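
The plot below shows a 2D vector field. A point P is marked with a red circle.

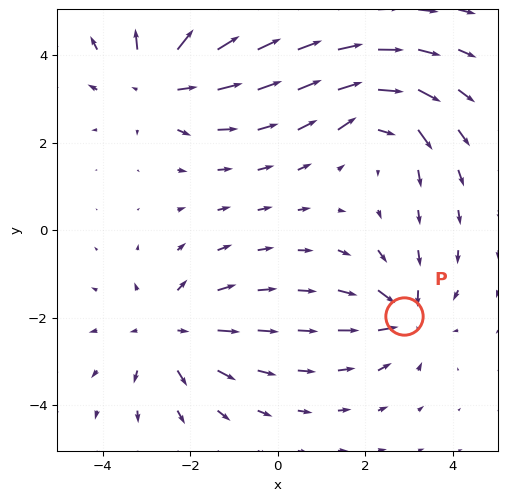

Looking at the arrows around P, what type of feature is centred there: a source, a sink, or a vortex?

At P (2.9, -2.0) the arrows converge inward. Divergence about -4, curl ≈0 — negative divergence with near-zero curl is a sink.

sink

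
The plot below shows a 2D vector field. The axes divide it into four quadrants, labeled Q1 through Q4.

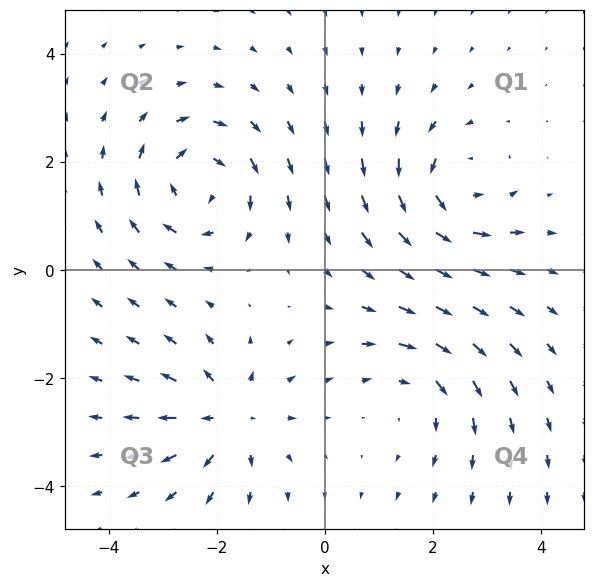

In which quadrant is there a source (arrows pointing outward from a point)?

The source sits at approximately (-1.8, -2.7), which lies in quadrant Q3. The divergence there is about +4, positive as expected for a source.

Q3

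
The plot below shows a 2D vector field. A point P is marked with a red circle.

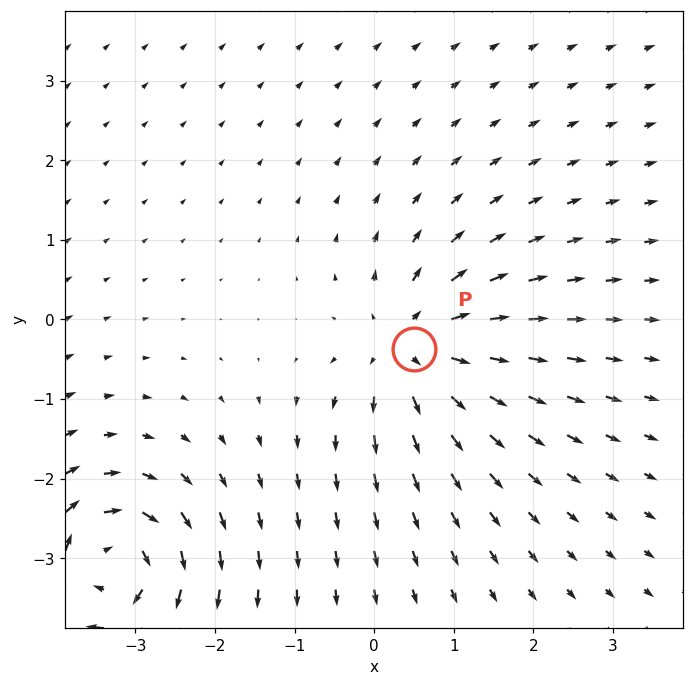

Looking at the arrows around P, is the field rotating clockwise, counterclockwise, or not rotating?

not rotating

Near P at (0.5, -0.4) the arrows show no circulation. The curl there is ≈0.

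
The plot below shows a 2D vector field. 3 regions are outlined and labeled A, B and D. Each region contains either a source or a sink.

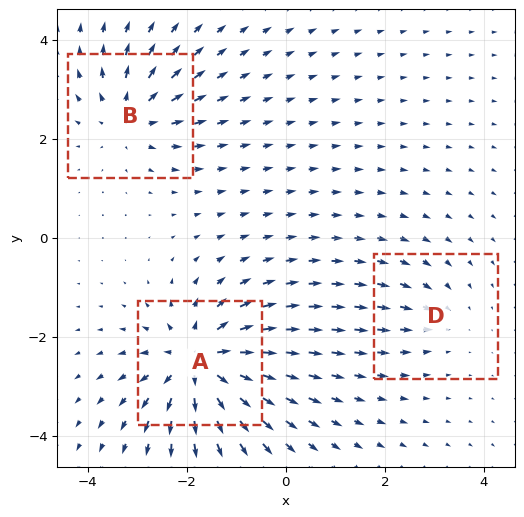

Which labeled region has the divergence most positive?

A

Divergence at each region's feature centre — A: about +6, B: about +4, D: about -2. Region A is most positive.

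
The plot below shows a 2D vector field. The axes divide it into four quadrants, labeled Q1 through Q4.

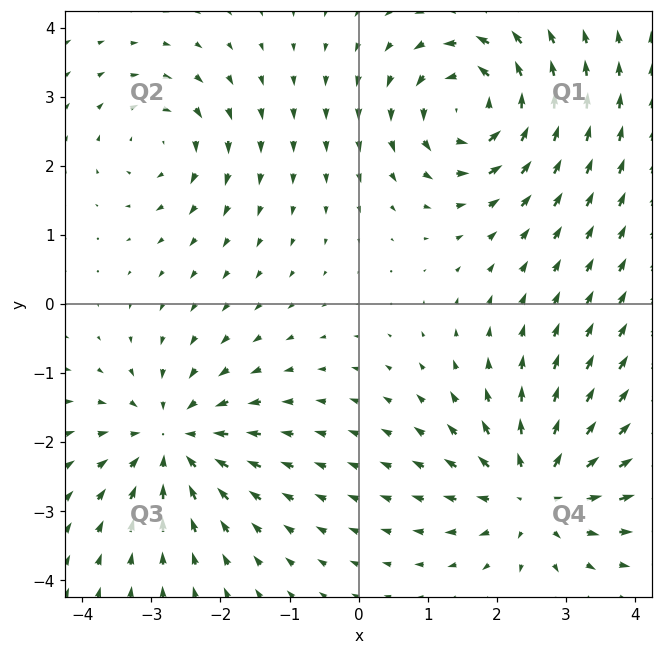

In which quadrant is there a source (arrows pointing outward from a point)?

The source sits at approximately (2.6, -2.7), which lies in quadrant Q4. The divergence there is about +5, positive as expected for a source.

Q4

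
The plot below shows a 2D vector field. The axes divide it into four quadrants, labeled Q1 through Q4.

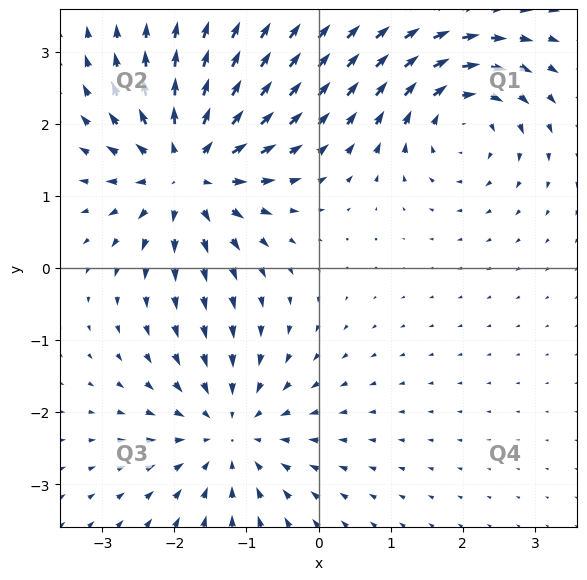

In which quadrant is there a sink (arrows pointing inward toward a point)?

The sink sits at approximately (-1.2, -2.3), which lies in quadrant Q3. The divergence there is about -3, negative as expected for a sink.

Q3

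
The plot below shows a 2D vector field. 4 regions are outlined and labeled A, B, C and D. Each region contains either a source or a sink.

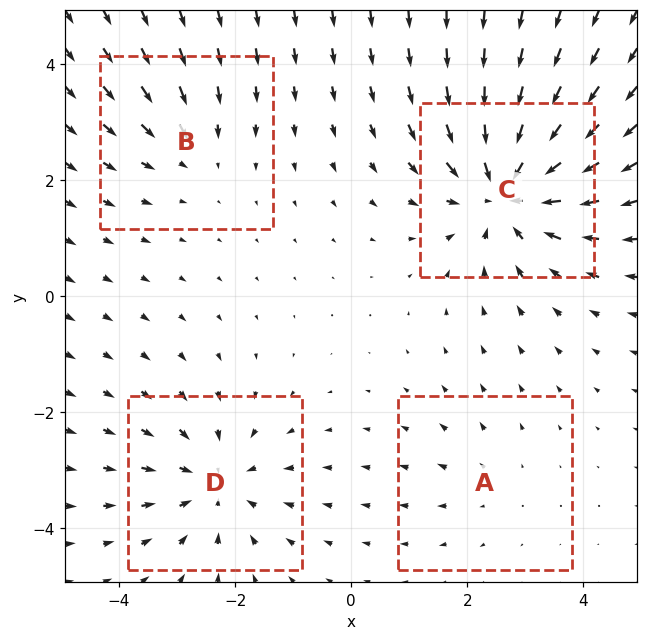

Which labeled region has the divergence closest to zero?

Divergence at each region's feature centre — A: about +2, B: about -3, C: about -7, D: about -5. Region A is closest to zero.

A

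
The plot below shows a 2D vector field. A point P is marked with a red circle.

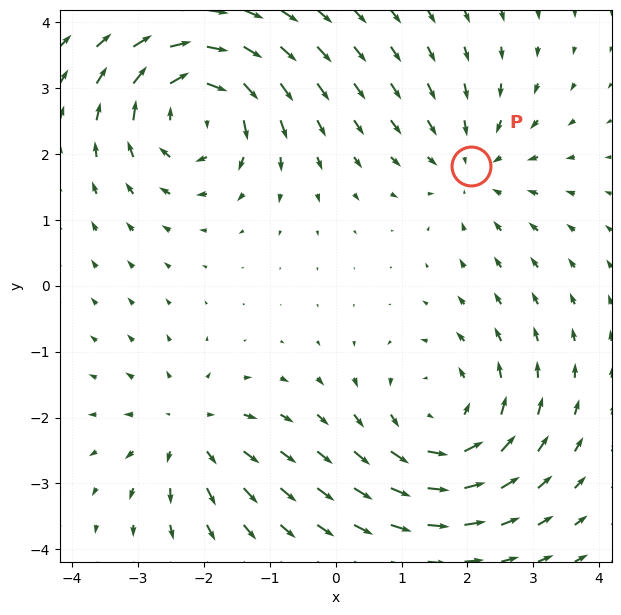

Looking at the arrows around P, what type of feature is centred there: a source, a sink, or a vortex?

At P (2.1, 1.8) the arrows converge inward. Divergence about -3, curl ≈0 — negative divergence with near-zero curl is a sink.

sink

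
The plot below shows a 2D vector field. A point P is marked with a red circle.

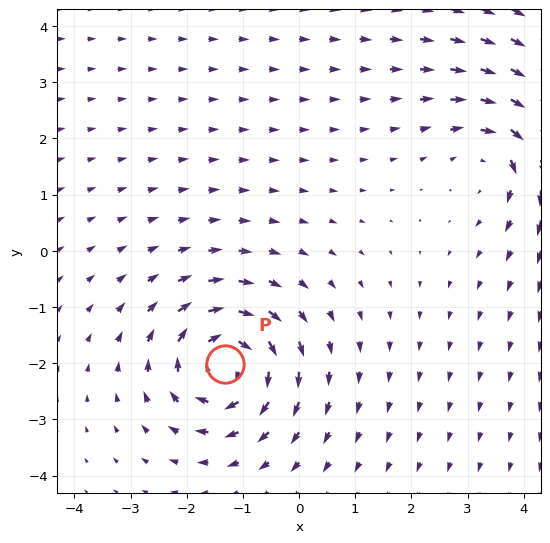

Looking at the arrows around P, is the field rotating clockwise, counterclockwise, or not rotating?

Near P at (-1.3, -2.0) the arrows circulate clockwise. The curl (z-component) there is about -5; negative curl means clockwise rotation.

clockwise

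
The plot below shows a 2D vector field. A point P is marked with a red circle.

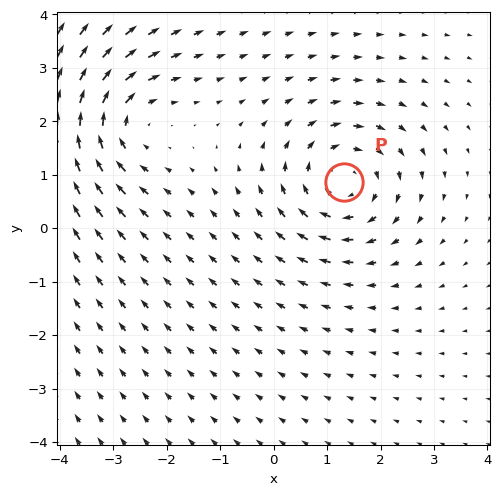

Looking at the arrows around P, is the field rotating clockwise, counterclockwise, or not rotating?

Near P at (1.3, 0.9) the arrows circulate clockwise. The curl (z-component) there is about -4; negative curl means clockwise rotation.

clockwise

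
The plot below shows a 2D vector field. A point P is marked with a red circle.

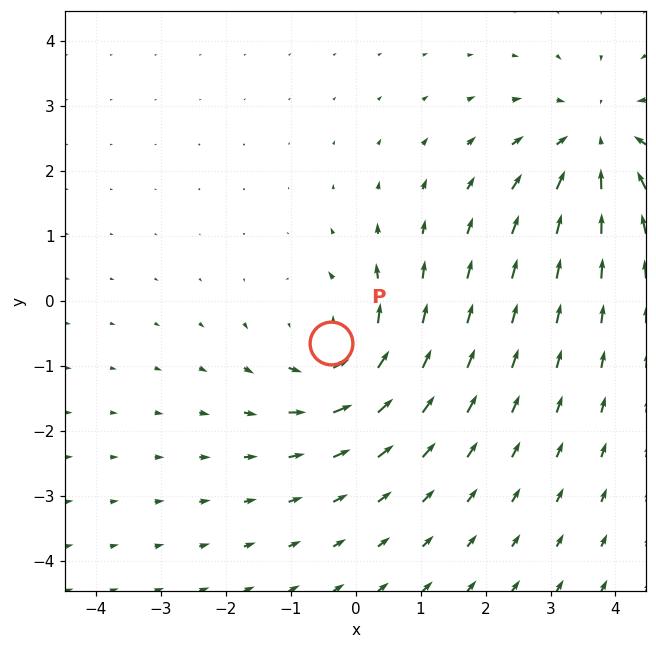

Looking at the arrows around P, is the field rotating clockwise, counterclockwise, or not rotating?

counterclockwise

Near P at (-0.4, -0.7) the arrows circulate counterclockwise. The curl (z-component) there is about +3; positive curl means counterclockwise rotation.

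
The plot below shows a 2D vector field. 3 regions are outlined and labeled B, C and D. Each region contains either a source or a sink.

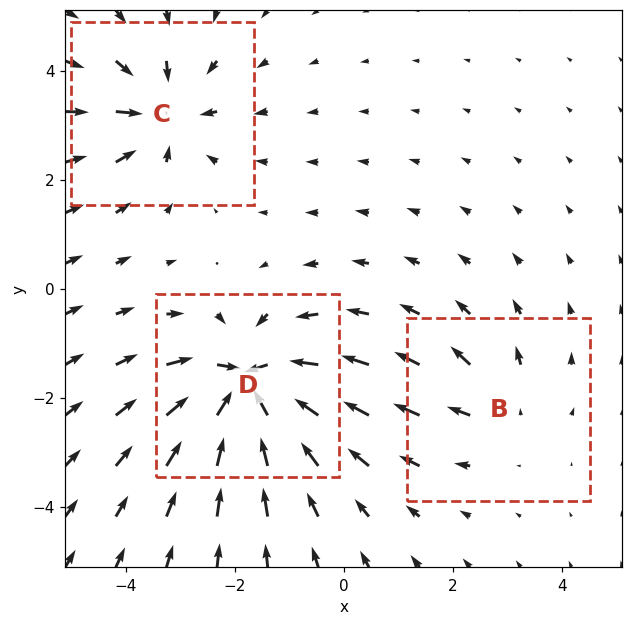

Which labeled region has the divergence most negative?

D

Divergence at each region's feature centre — B: about +3, C: about -4, D: about -7. Region D is most negative.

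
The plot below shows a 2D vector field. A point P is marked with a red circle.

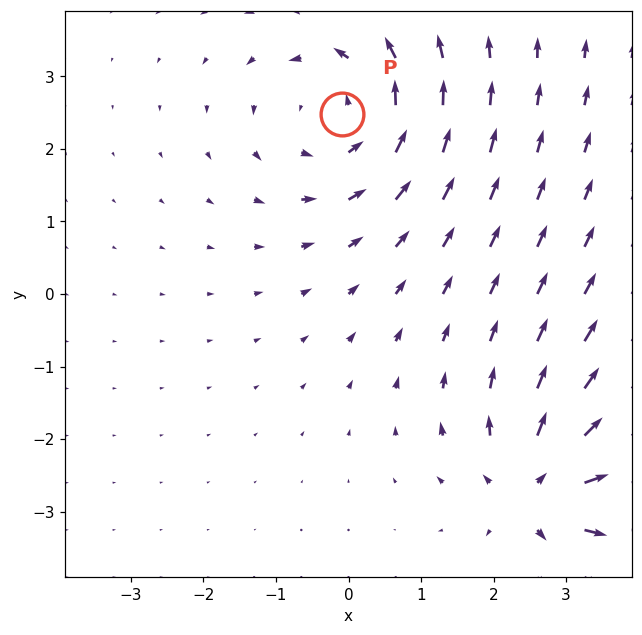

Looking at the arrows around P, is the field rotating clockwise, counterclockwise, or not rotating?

Near P at (-0.1, 2.5) the arrows circulate counterclockwise. The curl (z-component) there is about +3; positive curl means counterclockwise rotation.

counterclockwise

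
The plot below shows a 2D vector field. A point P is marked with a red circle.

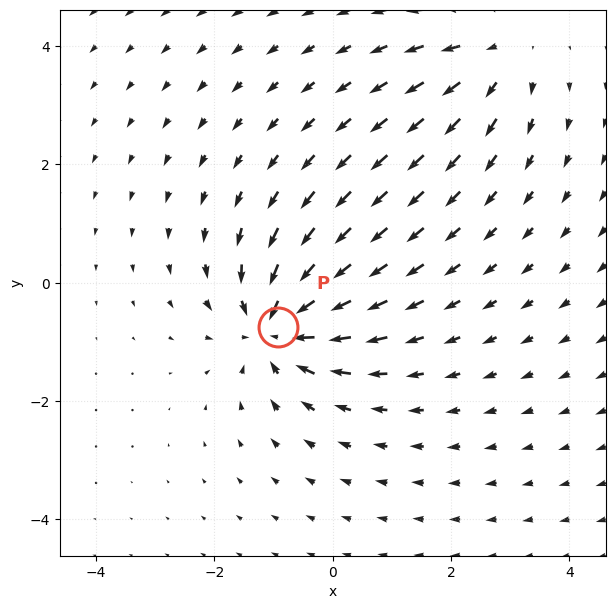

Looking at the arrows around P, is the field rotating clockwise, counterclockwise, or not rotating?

not rotating

Near P at (-0.9, -0.7) the arrows show no circulation. The curl there is ≈0.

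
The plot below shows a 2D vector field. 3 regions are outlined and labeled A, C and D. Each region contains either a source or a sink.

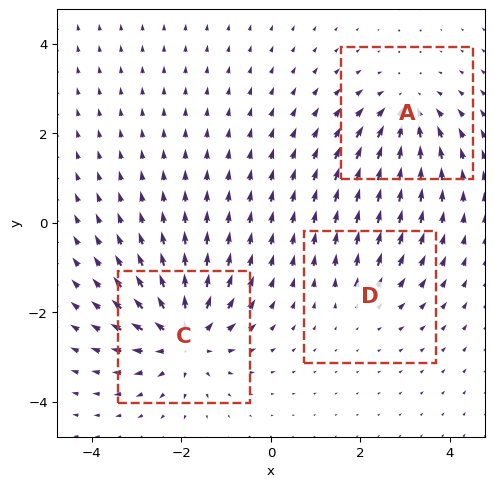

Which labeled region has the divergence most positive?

Divergence at each region's feature centre — A: about -4, C: about +5, D: about +2. Region C is most positive.

C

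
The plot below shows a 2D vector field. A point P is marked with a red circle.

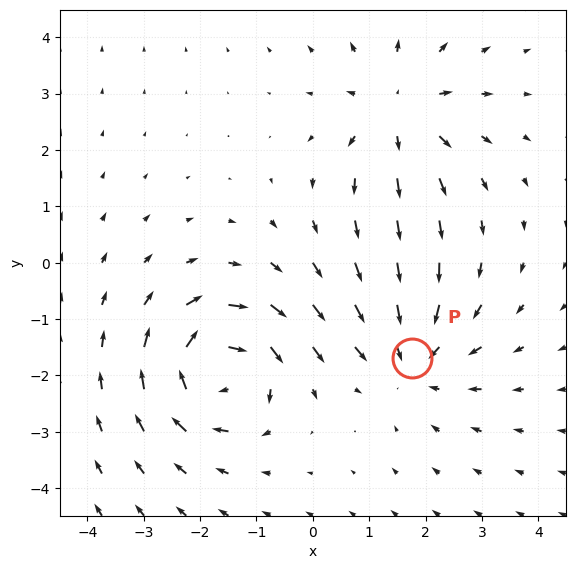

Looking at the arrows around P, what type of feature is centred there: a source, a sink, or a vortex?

sink

At P (1.8, -1.7) the arrows converge inward. Divergence about -2, curl ≈0 — negative divergence with near-zero curl is a sink.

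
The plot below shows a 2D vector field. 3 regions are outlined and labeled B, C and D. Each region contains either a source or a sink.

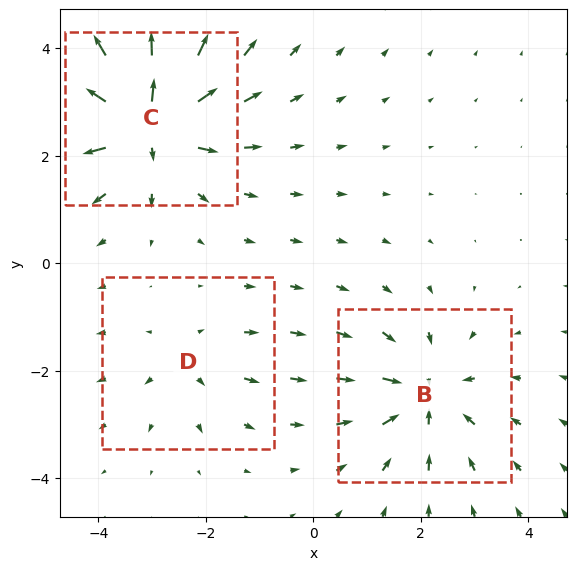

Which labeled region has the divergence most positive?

C

Divergence at each region's feature centre — B: about -4, C: about +5, D: about +2. Region C is most positive.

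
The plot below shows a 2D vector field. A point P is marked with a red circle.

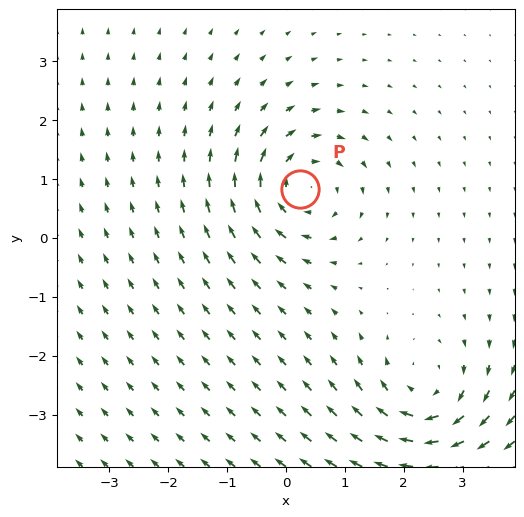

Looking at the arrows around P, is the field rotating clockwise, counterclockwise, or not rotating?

Near P at (0.2, 0.8) the arrows circulate clockwise. The curl (z-component) there is about -6; negative curl means clockwise rotation.

clockwise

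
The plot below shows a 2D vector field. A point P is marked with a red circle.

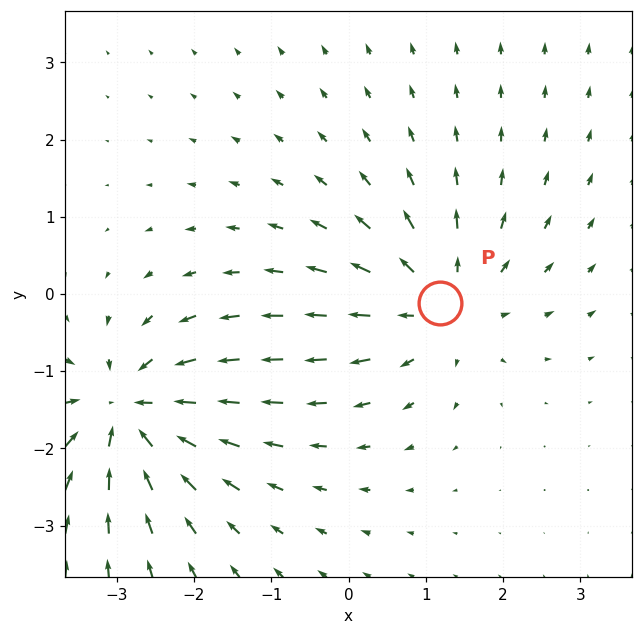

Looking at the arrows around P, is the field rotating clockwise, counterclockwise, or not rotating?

not rotating

Near P at (1.2, -0.1) the arrows show no circulation. The curl there is ≈0.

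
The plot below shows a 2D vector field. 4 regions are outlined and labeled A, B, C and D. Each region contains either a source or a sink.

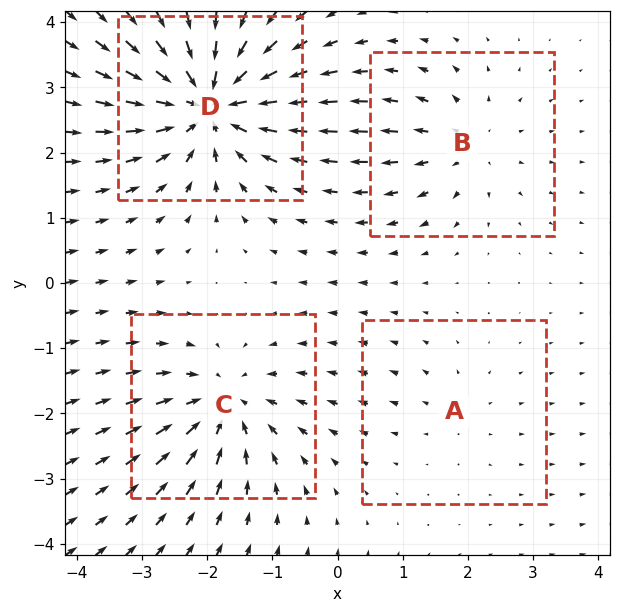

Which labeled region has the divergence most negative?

D

Divergence at each region's feature centre — A: about +2, B: about +4, C: about -5, D: about -8. Region D is most negative.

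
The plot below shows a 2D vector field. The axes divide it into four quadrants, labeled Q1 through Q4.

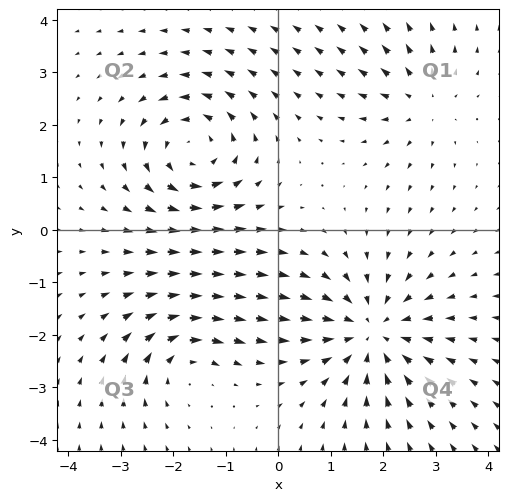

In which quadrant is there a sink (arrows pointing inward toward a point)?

The sink sits at approximately (1.8, -2.0), which lies in quadrant Q4. The divergence there is about -5, negative as expected for a sink.

Q4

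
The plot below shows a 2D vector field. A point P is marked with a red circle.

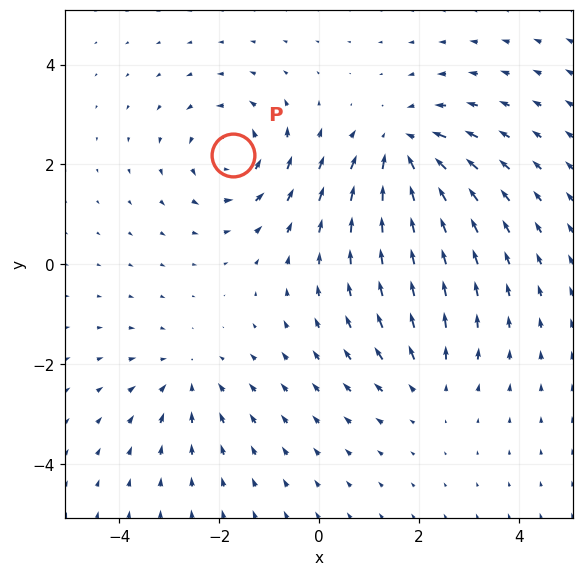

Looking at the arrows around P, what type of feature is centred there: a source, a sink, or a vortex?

At P (-1.7, 2.2) the arrows circulate counterclockwise. Divergence ≈0, curl about +5 — near-zero divergence with nonzero curl is a vortex.

vortex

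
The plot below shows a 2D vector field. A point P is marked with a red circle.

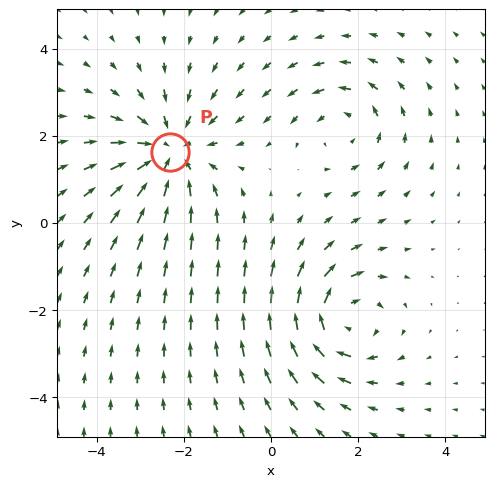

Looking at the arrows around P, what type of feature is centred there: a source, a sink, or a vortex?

At P (-2.3, 1.6) the arrows converge inward. Divergence about -4, curl ≈0 — negative divergence with near-zero curl is a sink.

sink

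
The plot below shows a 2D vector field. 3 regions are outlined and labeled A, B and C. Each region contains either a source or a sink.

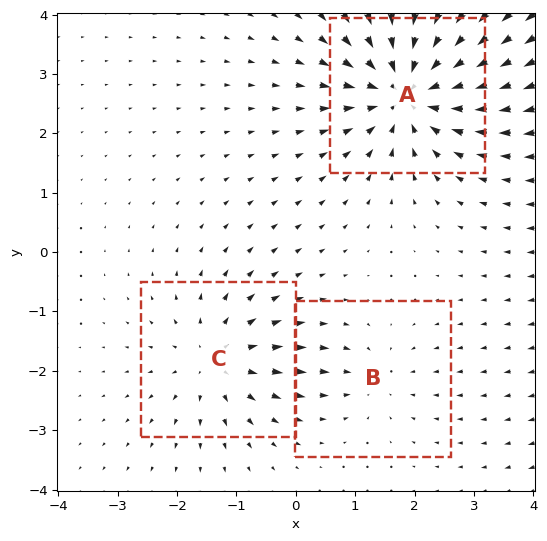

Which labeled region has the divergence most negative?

A

Divergence at each region's feature centre — A: about -5, B: about -2, C: about +3. Region A is most negative.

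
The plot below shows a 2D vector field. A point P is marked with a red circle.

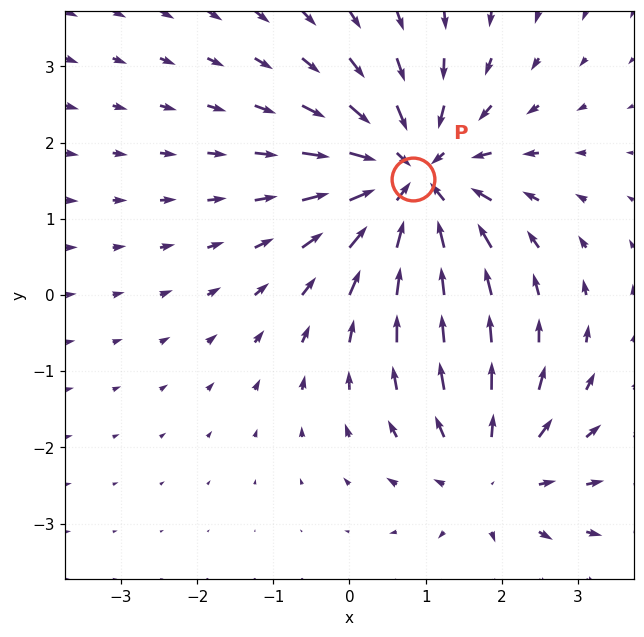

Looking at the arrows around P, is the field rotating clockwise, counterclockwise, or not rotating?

Near P at (0.8, 1.5) the arrows show no circulation. The curl there is ≈0.

not rotating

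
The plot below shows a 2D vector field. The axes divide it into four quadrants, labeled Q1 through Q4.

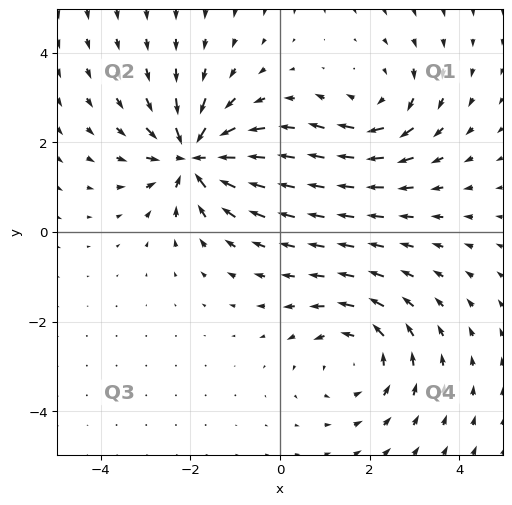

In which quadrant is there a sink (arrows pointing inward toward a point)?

Q2

The sink sits at approximately (-1.9, 1.7), which lies in quadrant Q2. The divergence there is about -6, negative as expected for a sink.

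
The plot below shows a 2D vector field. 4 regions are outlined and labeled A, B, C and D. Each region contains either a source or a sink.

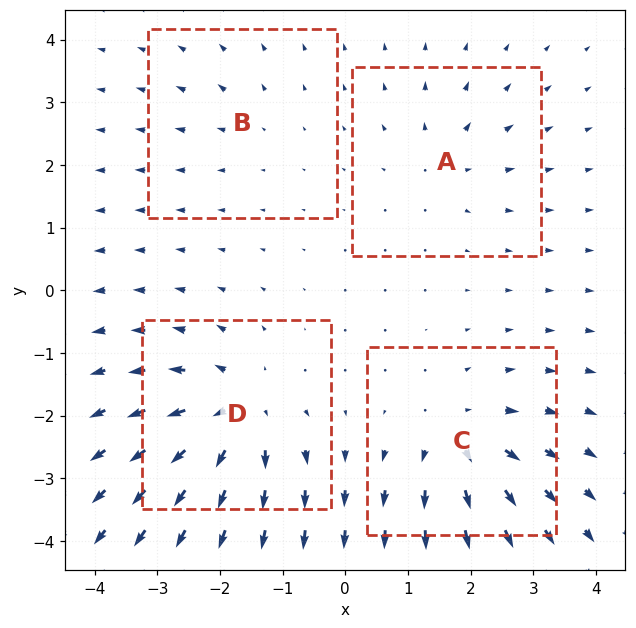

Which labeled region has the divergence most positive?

D

Divergence at each region's feature centre — A: about +4, B: about +2, C: about +6, D: about +7. Region D is most positive.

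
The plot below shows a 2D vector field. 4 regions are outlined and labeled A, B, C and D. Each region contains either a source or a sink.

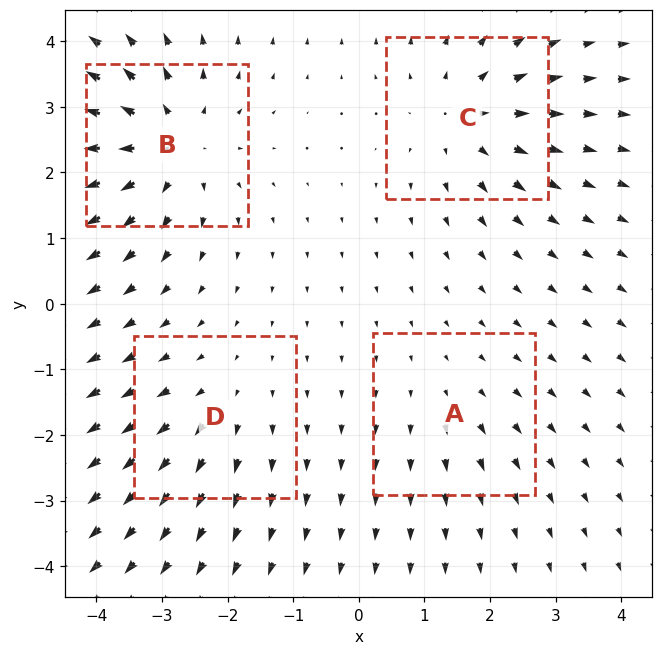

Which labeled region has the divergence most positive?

Divergence at each region's feature centre — A: about +2, B: about +6, C: about +5, D: about +3. Region B is most positive.

B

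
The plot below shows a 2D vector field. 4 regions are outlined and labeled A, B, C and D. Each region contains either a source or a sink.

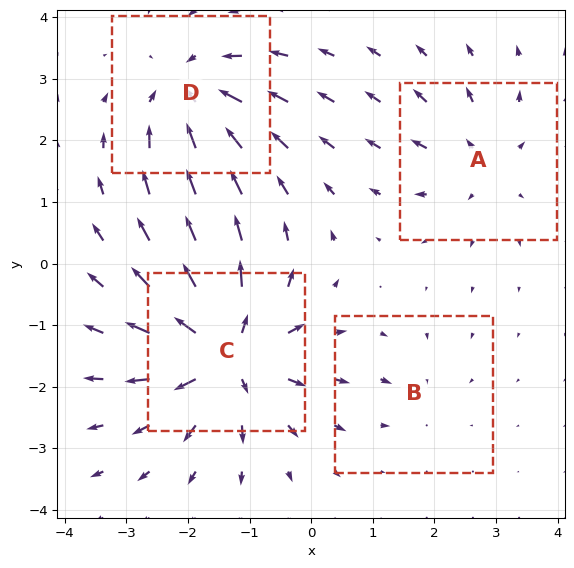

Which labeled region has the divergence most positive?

C

Divergence at each region's feature centre — A: about +4, B: about -2, C: about +8, D: about -5. Region C is most positive.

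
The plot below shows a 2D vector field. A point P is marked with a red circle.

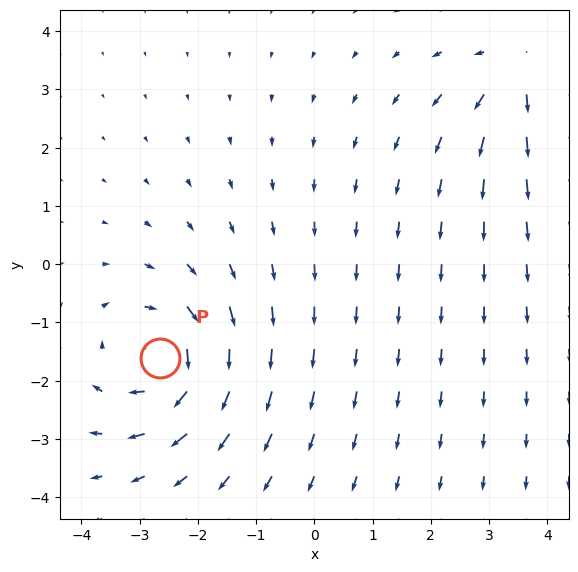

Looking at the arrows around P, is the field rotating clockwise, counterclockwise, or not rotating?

clockwise

Near P at (-2.7, -1.6) the arrows circulate clockwise. The curl (z-component) there is about -3; negative curl means clockwise rotation.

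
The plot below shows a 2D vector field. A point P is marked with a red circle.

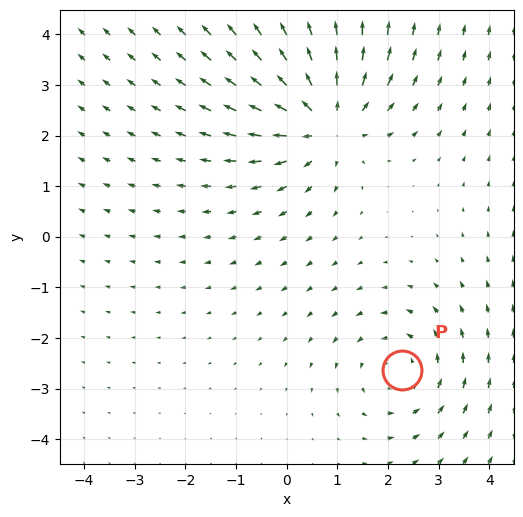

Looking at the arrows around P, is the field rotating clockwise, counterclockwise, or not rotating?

Near P at (2.3, -2.6) the arrows circulate counterclockwise. The curl (z-component) there is about +3; positive curl means counterclockwise rotation.

counterclockwise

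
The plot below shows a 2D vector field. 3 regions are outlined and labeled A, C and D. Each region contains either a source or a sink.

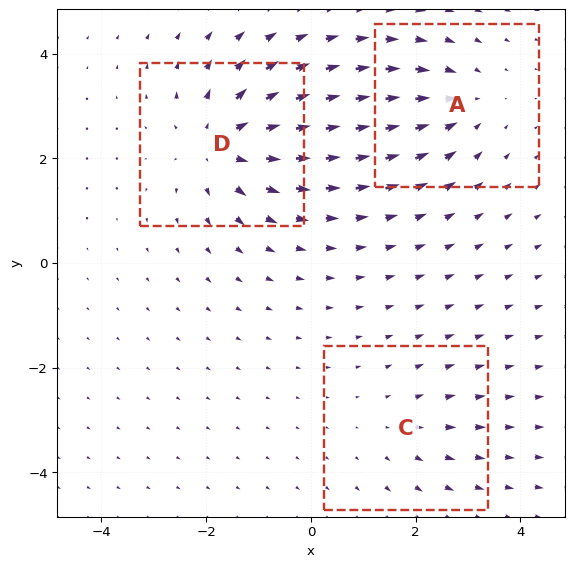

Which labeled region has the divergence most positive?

D

Divergence at each region's feature centre — A: about -3, C: about +2, D: about +5. Region D is most positive.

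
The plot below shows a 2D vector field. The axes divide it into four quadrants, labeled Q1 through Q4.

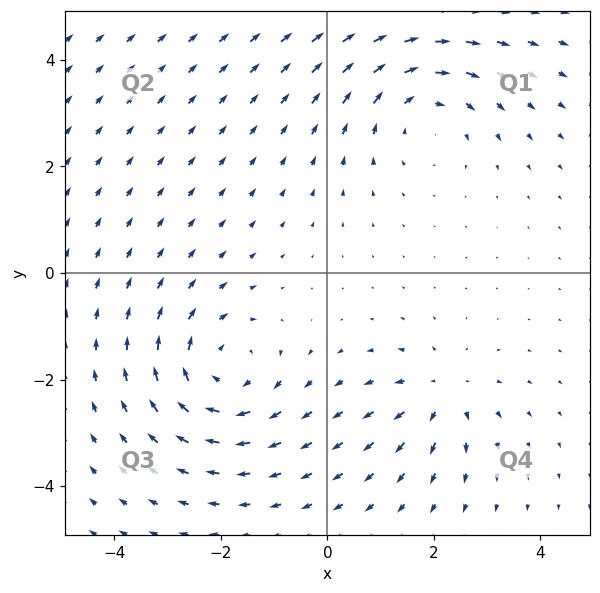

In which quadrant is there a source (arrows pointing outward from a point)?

The source sits at approximately (2.2, -2.3), which lies in quadrant Q4. The divergence there is about +3, positive as expected for a source.

Q4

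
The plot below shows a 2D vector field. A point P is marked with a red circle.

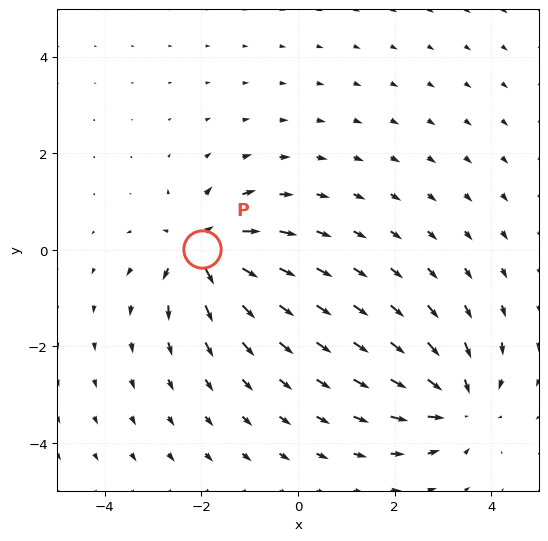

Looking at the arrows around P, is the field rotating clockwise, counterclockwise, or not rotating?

Near P at (-2.0, 0.0) the arrows show no circulation. The curl there is ≈0.

not rotating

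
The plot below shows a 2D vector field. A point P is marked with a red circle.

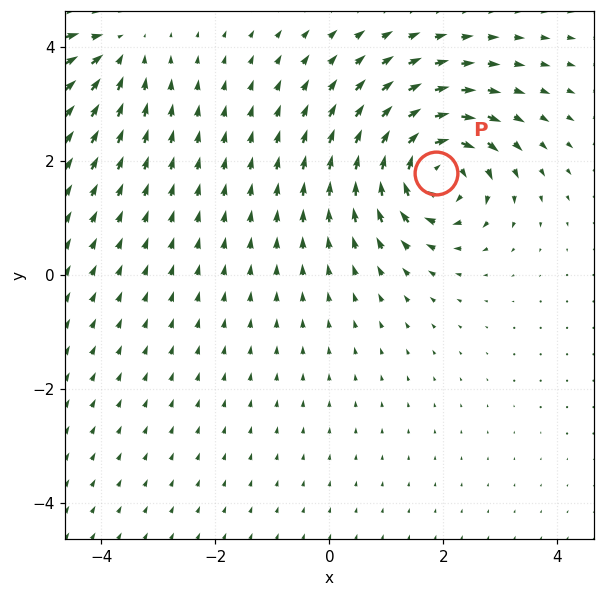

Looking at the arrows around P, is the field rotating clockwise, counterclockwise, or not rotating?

Near P at (1.9, 1.8) the arrows circulate clockwise. The curl (z-component) there is about -7; negative curl means clockwise rotation.

clockwise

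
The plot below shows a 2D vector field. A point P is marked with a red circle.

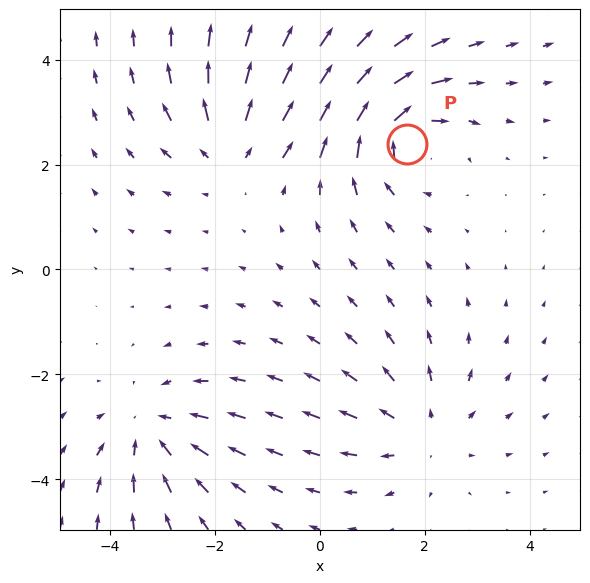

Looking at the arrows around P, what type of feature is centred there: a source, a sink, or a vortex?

At P (1.7, 2.4) the arrows circulate clockwise. Divergence ≈0, curl about -4 — near-zero divergence with nonzero curl is a vortex.

vortex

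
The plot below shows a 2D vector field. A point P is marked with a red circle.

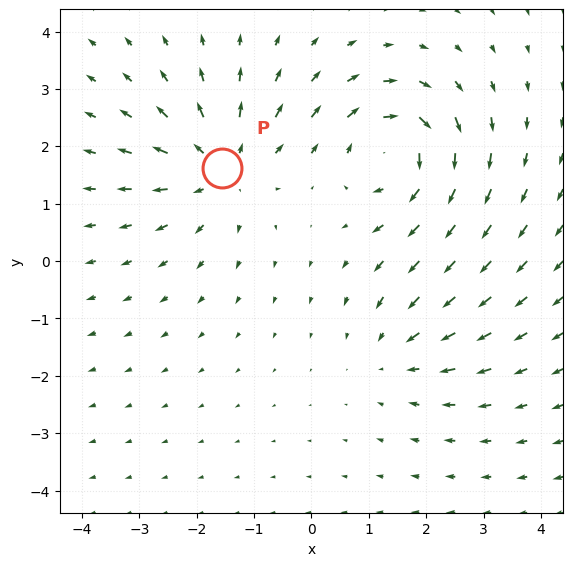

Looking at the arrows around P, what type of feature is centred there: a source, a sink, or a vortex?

source

At P (-1.6, 1.6) the arrows spread outward. Divergence about +4, curl ≈0 — positive divergence with near-zero curl is a source.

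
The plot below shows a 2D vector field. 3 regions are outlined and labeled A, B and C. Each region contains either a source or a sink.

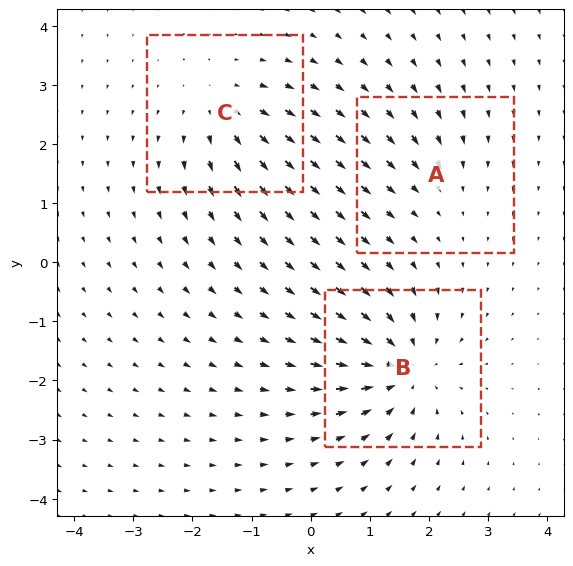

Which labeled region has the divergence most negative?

Divergence at each region's feature centre — A: about -2, B: about -5, C: about +3. Region B is most negative.

B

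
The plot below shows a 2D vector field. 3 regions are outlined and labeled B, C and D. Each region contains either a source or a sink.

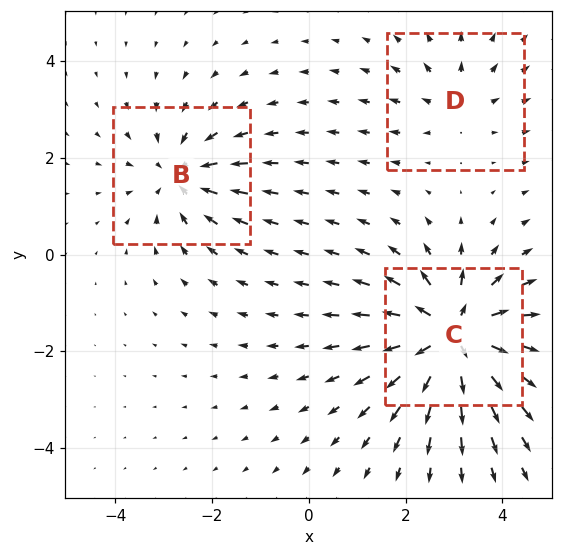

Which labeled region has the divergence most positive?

C

Divergence at each region's feature centre — B: about -3, C: about +6, D: about +2. Region C is most positive.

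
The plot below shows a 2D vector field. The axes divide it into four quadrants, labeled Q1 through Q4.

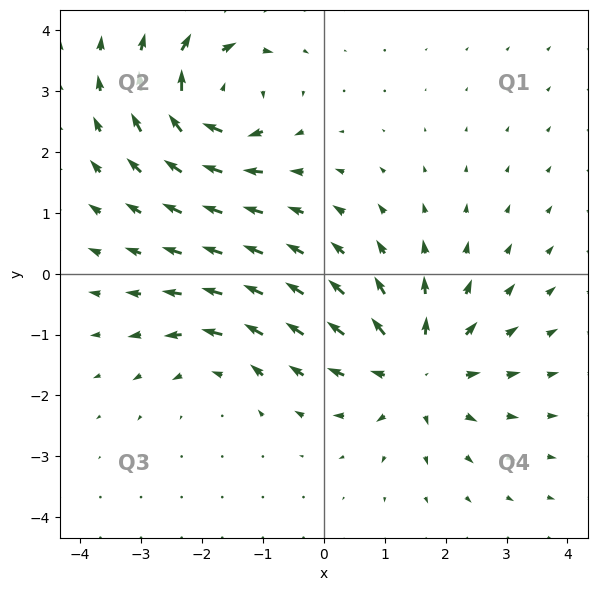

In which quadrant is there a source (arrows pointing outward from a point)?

The source sits at approximately (1.5, -1.6), which lies in quadrant Q4. The divergence there is about +4, positive as expected for a source.

Q4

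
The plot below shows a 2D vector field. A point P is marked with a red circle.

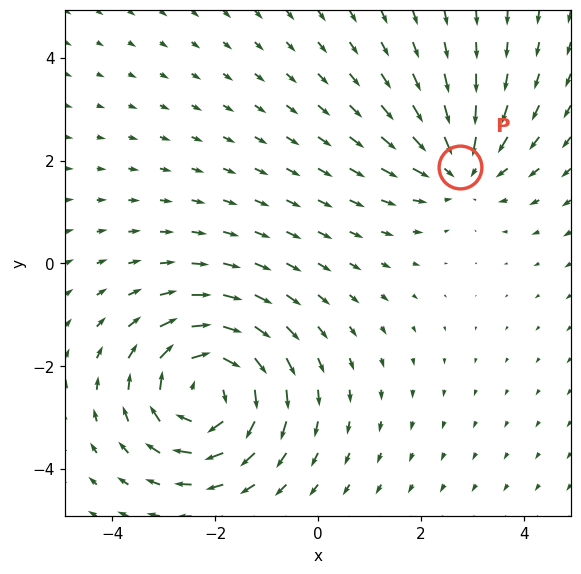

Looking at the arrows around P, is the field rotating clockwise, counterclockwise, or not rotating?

Near P at (2.8, 1.9) the arrows show no circulation. The curl there is ≈0.

not rotating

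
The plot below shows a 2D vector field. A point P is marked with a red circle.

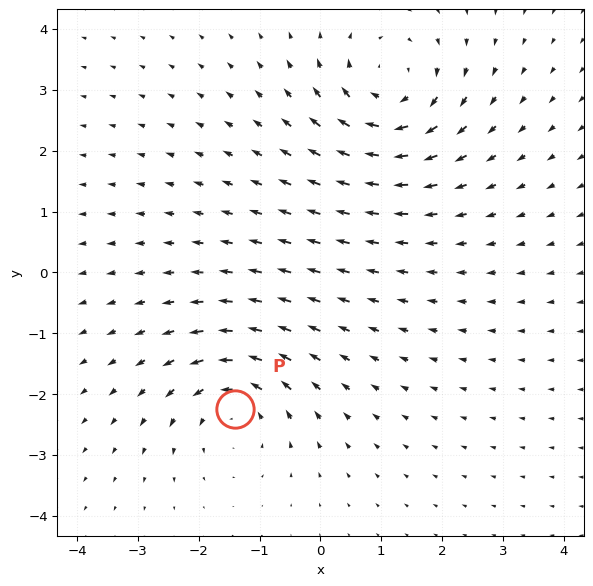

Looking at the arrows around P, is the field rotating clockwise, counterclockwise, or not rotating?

counterclockwise

Near P at (-1.4, -2.2) the arrows circulate counterclockwise. The curl (z-component) there is about +4; positive curl means counterclockwise rotation.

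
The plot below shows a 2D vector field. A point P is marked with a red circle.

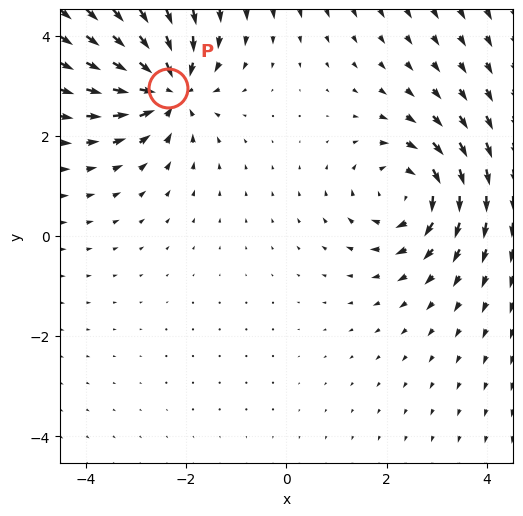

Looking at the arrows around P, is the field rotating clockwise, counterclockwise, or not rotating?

Near P at (-2.4, 3.0) the arrows show no circulation. The curl there is ≈0.

not rotating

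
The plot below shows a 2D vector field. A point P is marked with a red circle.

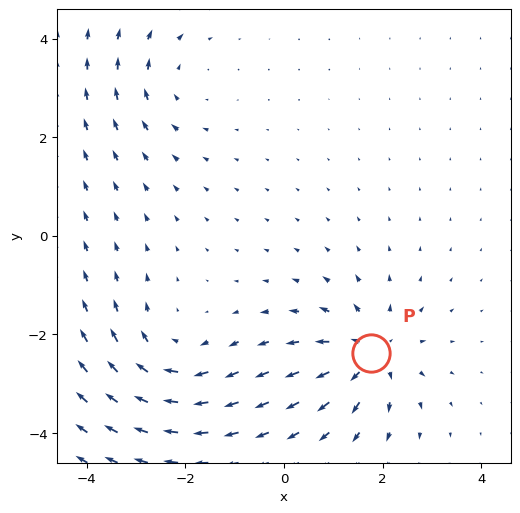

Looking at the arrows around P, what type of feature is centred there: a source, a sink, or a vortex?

At P (1.8, -2.4) the arrows spread outward. Divergence about +6, curl ≈0 — positive divergence with near-zero curl is a source.

source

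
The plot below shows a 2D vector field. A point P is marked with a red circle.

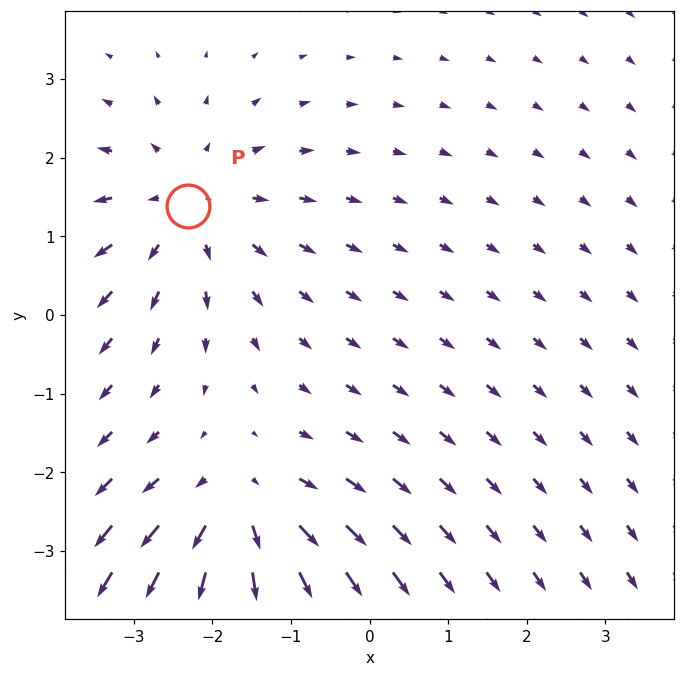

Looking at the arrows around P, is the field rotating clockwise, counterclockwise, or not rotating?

Near P at (-2.3, 1.4) the arrows show no circulation. The curl there is ≈0.

not rotating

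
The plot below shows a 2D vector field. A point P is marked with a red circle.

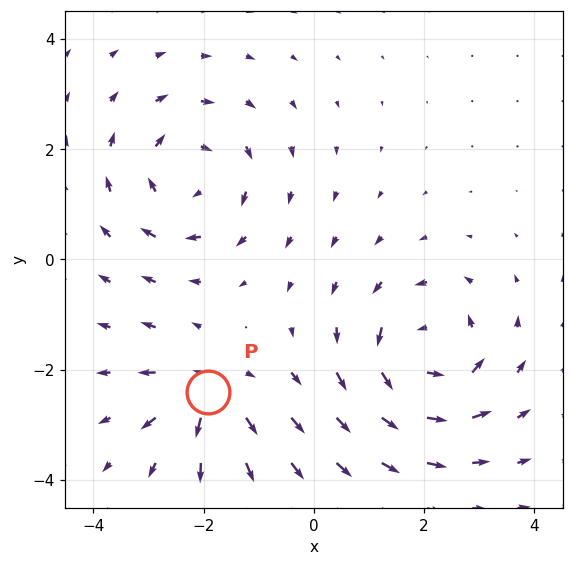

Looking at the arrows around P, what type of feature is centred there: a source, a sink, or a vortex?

At P (-1.9, -2.4) the arrows spread outward. Divergence about +5, curl ≈0 — positive divergence with near-zero curl is a source.

source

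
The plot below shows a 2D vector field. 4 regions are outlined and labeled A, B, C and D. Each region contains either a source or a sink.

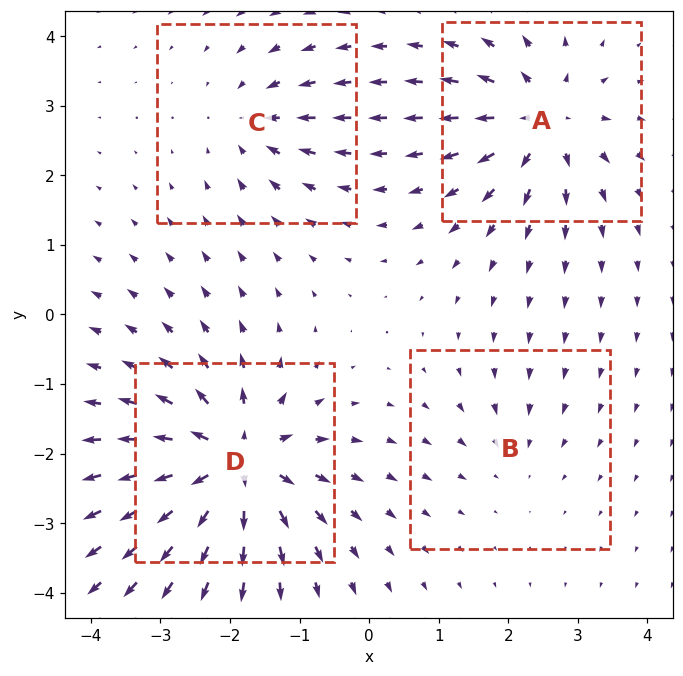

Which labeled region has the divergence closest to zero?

Divergence at each region's feature centre — A: about +7, B: about -3, C: about -4, D: about +9. Region B is closest to zero.

B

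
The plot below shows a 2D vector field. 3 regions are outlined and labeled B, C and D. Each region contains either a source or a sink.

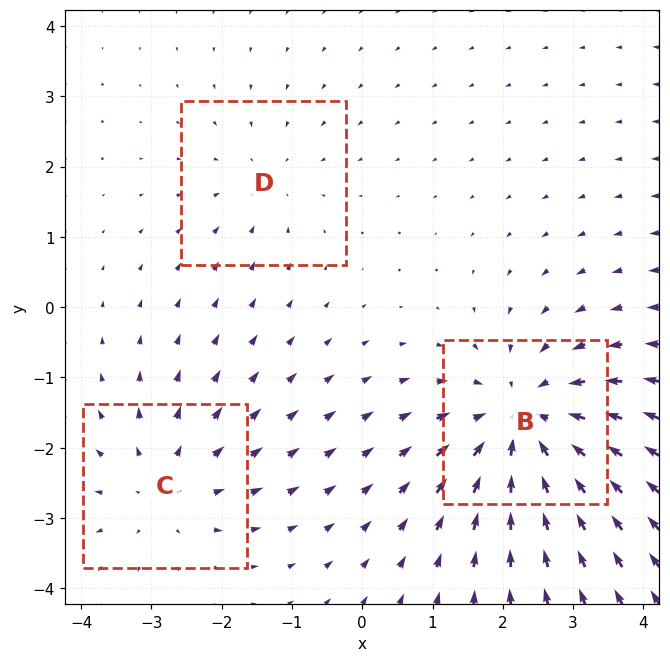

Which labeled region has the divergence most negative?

B

Divergence at each region's feature centre — B: about -4, C: about +3, D: about -2. Region B is most negative.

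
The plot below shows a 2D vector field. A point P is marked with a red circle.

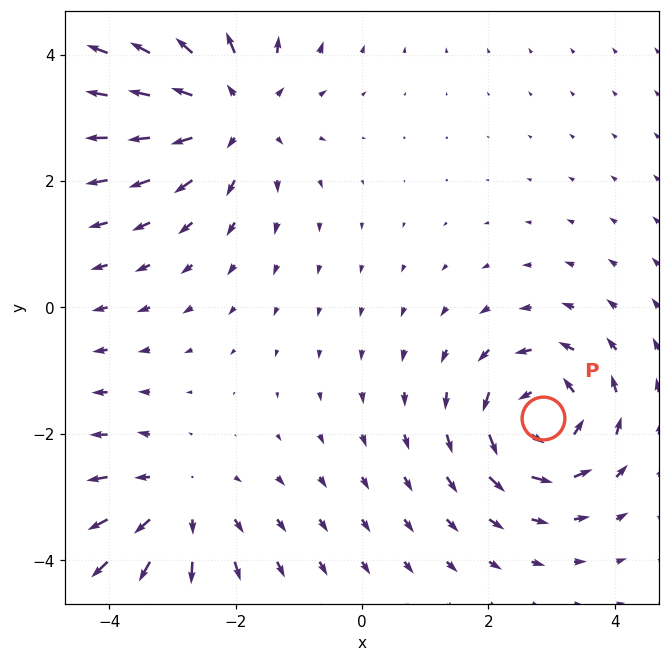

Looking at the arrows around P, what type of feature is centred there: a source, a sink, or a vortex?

At P (2.9, -1.7) the arrows circulate counterclockwise. Divergence ≈0, curl about +6 — near-zero divergence with nonzero curl is a vortex.

vortex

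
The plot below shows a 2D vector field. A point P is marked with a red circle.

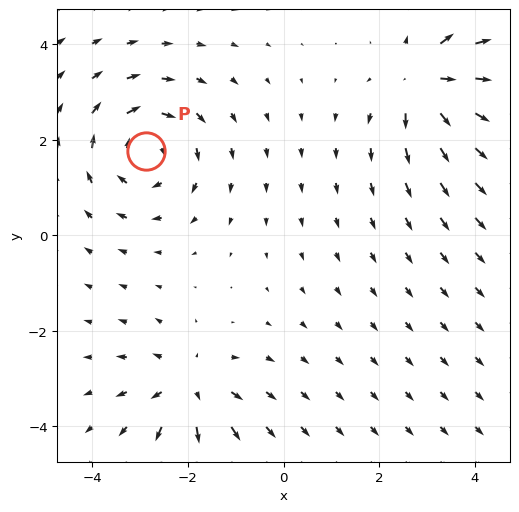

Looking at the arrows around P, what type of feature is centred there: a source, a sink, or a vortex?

At P (-2.9, 1.8) the arrows circulate clockwise. Divergence ≈0, curl about -5 — near-zero divergence with nonzero curl is a vortex.

vortex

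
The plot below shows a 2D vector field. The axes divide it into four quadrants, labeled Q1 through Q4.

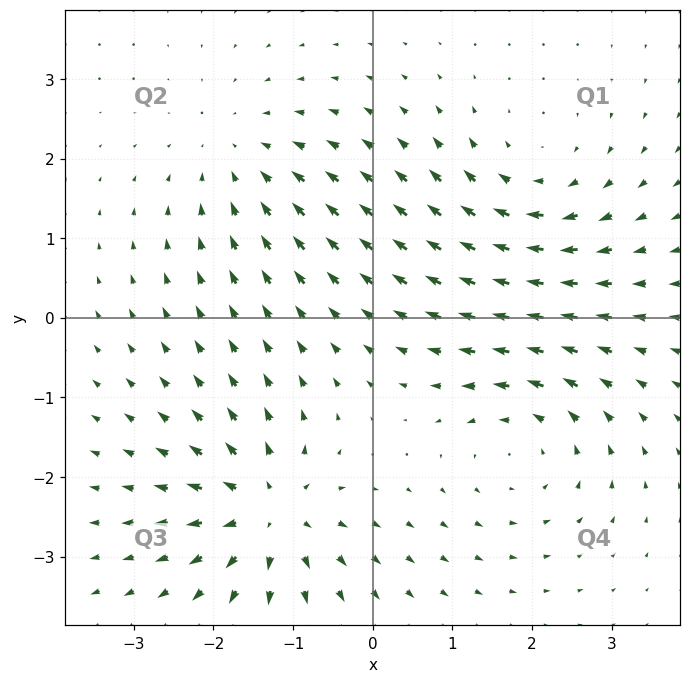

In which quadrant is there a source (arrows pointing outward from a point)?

Q3

The source sits at approximately (-1.3, -2.4), which lies in quadrant Q3. The divergence there is about +7, positive as expected for a source.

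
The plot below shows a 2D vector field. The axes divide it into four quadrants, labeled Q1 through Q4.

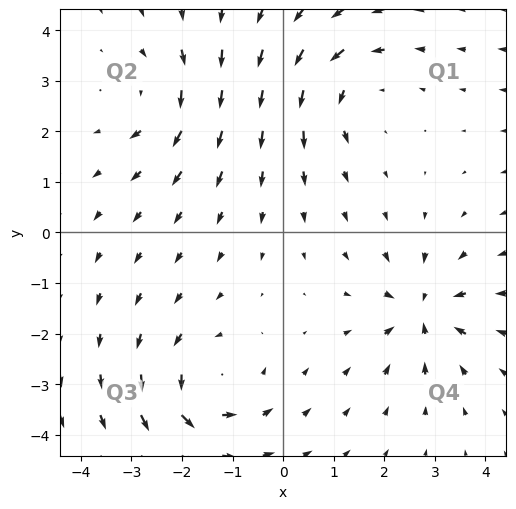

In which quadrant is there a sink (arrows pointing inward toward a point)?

The sink sits at approximately (2.8, -1.6), which lies in quadrant Q4. The divergence there is about -6, negative as expected for a sink.

Q4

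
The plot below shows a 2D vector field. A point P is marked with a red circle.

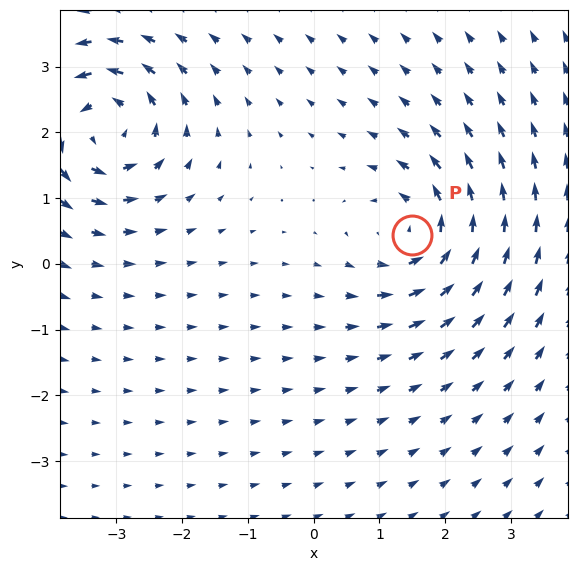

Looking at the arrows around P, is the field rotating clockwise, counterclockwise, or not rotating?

counterclockwise

Near P at (1.5, 0.4) the arrows circulate counterclockwise. The curl (z-component) there is about +6; positive curl means counterclockwise rotation.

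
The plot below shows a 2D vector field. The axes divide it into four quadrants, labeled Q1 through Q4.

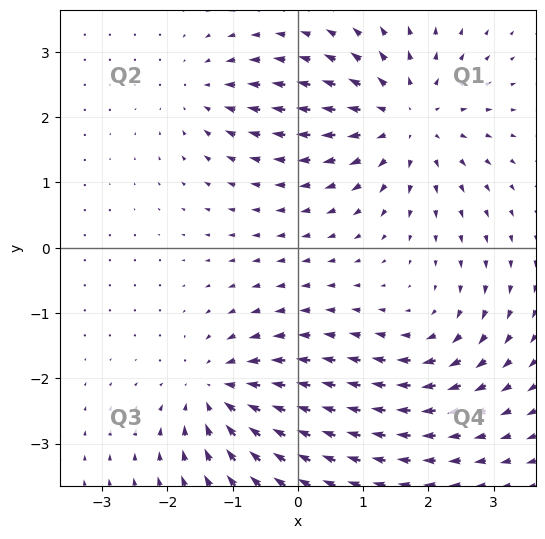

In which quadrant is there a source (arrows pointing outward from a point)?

The source sits at approximately (1.6, 2.0), which lies in quadrant Q1. The divergence there is about +5, positive as expected for a source.

Q1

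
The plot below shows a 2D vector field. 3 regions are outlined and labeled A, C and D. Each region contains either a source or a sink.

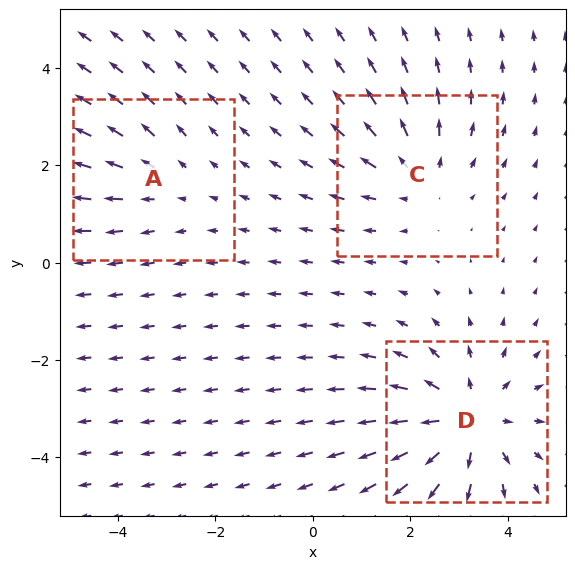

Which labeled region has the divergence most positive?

D

Divergence at each region's feature centre — A: about +2, C: about +3, D: about +4. Region D is most positive.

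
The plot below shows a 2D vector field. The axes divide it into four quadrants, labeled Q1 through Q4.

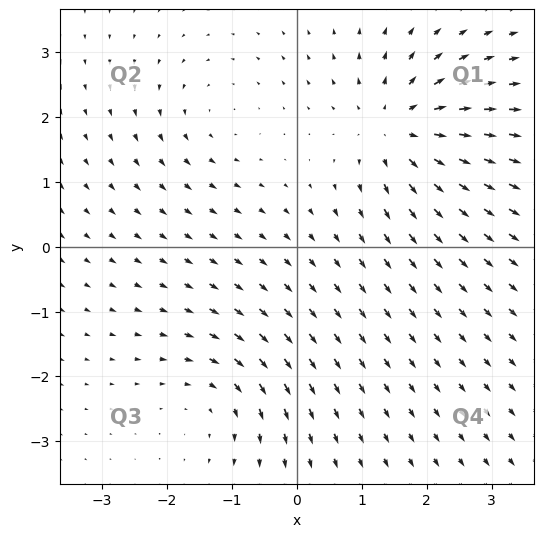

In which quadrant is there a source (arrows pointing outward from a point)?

Q1

The source sits at approximately (1.6, 1.8), which lies in quadrant Q1. The divergence there is about +5, positive as expected for a source.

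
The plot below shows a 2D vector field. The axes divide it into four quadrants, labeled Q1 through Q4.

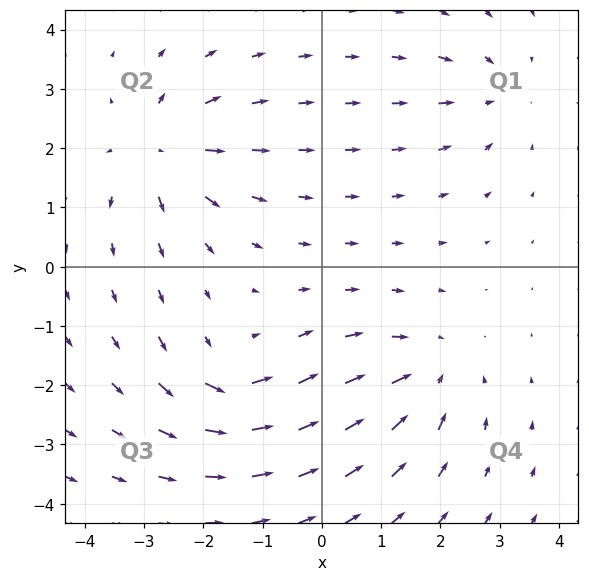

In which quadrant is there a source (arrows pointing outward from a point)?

Q2

The source sits at approximately (-2.7, 1.9), which lies in quadrant Q2. The divergence there is about +5, positive as expected for a source.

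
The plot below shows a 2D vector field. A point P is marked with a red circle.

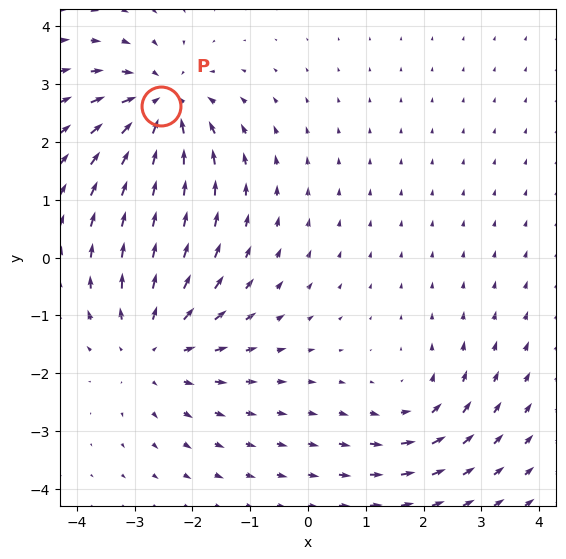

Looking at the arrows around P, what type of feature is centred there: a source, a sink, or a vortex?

sink

At P (-2.5, 2.6) the arrows converge inward. Divergence about -5, curl ≈0 — negative divergence with near-zero curl is a sink.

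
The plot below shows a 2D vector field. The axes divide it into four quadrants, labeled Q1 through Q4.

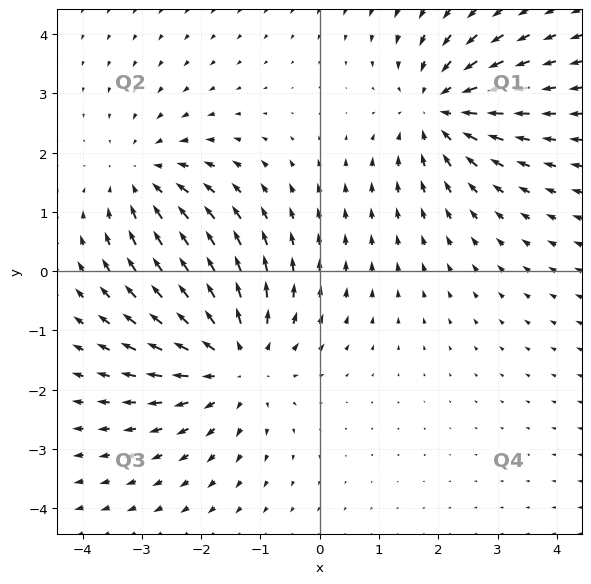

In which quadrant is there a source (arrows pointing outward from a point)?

The source sits at approximately (-1.4, -1.5), which lies in quadrant Q3. The divergence there is about +3, positive as expected for a source.

Q3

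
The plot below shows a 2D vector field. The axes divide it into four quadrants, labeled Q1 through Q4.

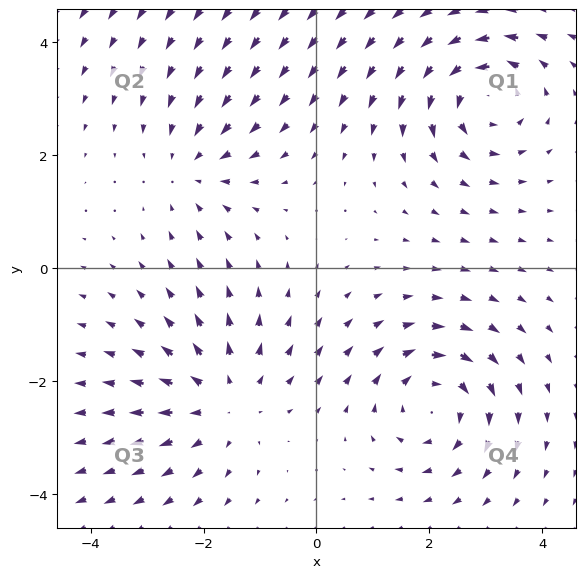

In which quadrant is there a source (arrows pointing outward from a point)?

Q3

The source sits at approximately (-1.6, -2.3), which lies in quadrant Q3. The divergence there is about +3, positive as expected for a source.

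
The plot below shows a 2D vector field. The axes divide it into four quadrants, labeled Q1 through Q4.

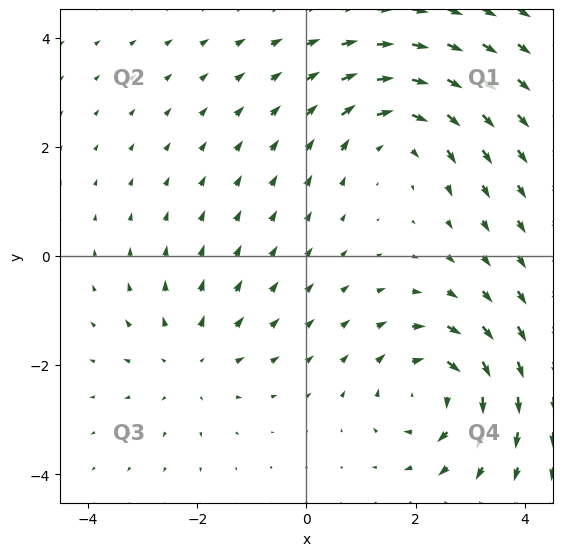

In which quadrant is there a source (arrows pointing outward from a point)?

The source sits at approximately (-2.1, -1.9), which lies in quadrant Q3. The divergence there is about +2, positive as expected for a source.

Q3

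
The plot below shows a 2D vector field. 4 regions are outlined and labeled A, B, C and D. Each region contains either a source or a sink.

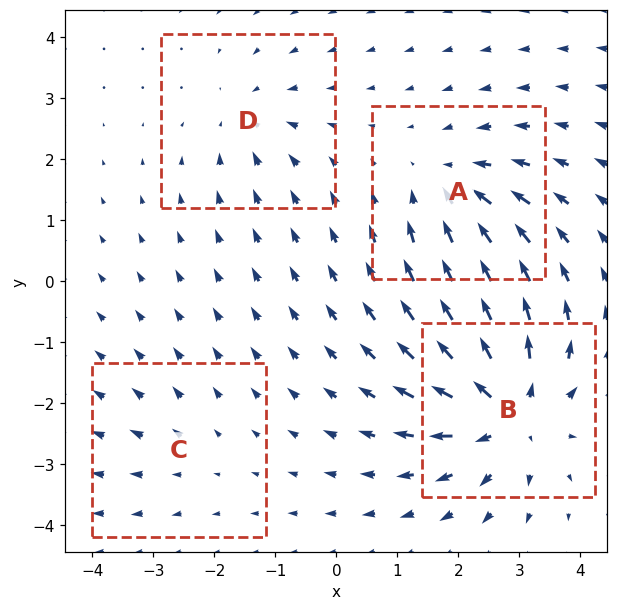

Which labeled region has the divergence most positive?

B

Divergence at each region's feature centre — A: about -5, B: about +8, C: about +2, D: about -4. Region B is most positive.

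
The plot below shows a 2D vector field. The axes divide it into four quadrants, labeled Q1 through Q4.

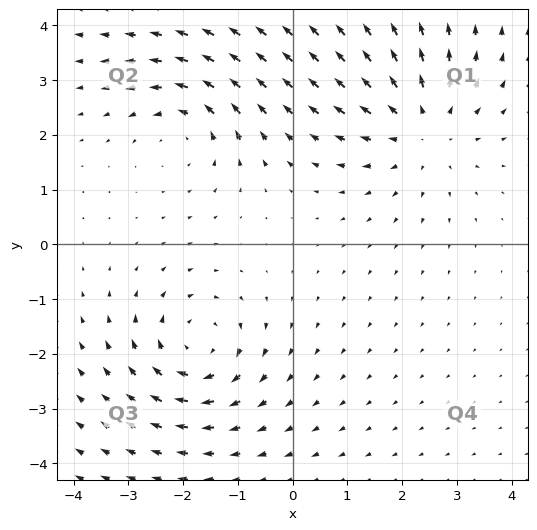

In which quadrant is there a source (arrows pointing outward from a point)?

Q1

The source sits at approximately (2.4, 2.1), which lies in quadrant Q1. The divergence there is about +4, positive as expected for a source.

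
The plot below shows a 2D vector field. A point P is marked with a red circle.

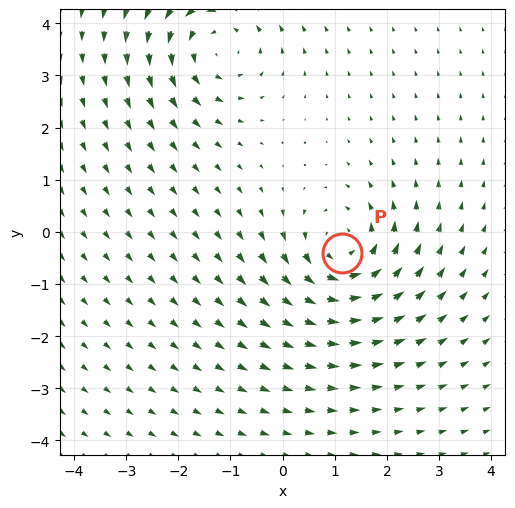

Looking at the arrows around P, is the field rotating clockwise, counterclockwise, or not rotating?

counterclockwise

Near P at (1.1, -0.4) the arrows circulate counterclockwise. The curl (z-component) there is about +4; positive curl means counterclockwise rotation.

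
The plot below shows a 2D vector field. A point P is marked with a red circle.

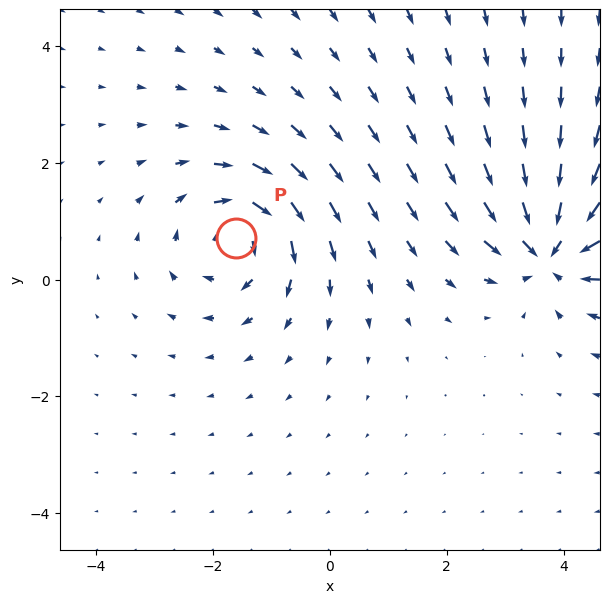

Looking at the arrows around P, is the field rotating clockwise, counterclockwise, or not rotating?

Near P at (-1.6, 0.7) the arrows circulate clockwise. The curl (z-component) there is about -4; negative curl means clockwise rotation.

clockwise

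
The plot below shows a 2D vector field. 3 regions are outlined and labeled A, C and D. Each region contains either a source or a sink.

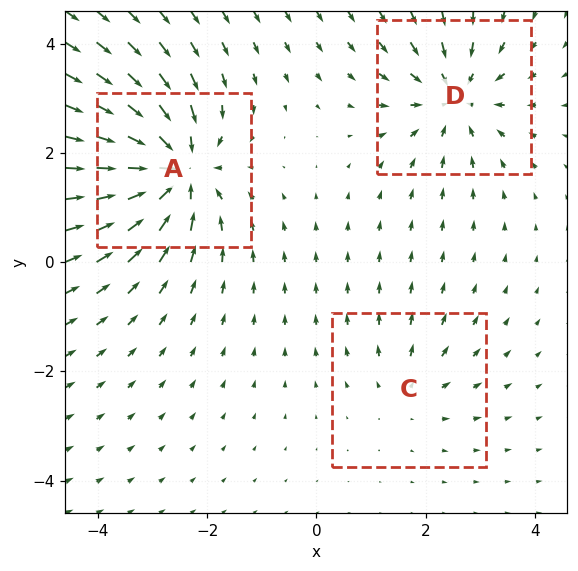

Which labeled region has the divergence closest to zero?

Divergence at each region's feature centre — A: about -6, C: about +2, D: about -4. Region C is closest to zero.

C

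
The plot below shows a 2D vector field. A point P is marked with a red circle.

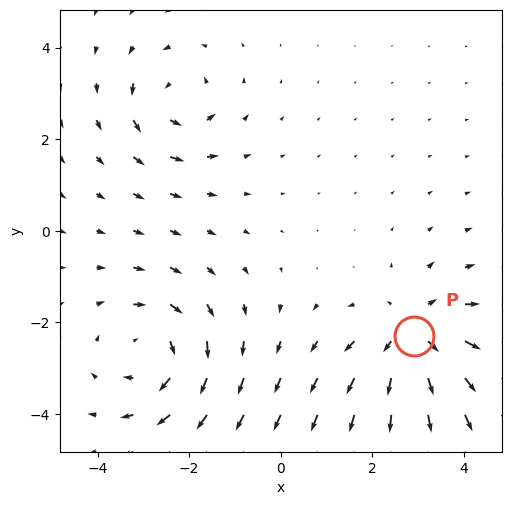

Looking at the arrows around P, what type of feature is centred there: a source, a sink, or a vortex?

source

At P (2.9, -2.3) the arrows spread outward. Divergence about +4, curl ≈0 — positive divergence with near-zero curl is a source.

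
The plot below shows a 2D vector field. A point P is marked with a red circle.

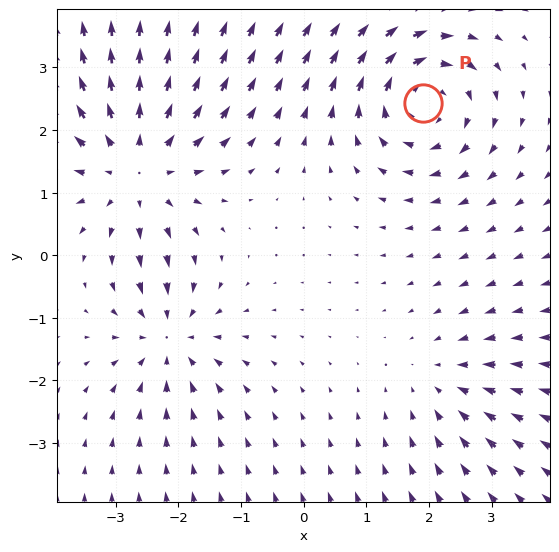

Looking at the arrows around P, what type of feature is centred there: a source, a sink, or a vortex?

vortex

At P (1.9, 2.4) the arrows circulate clockwise. Divergence ≈0, curl about -5 — near-zero divergence with nonzero curl is a vortex.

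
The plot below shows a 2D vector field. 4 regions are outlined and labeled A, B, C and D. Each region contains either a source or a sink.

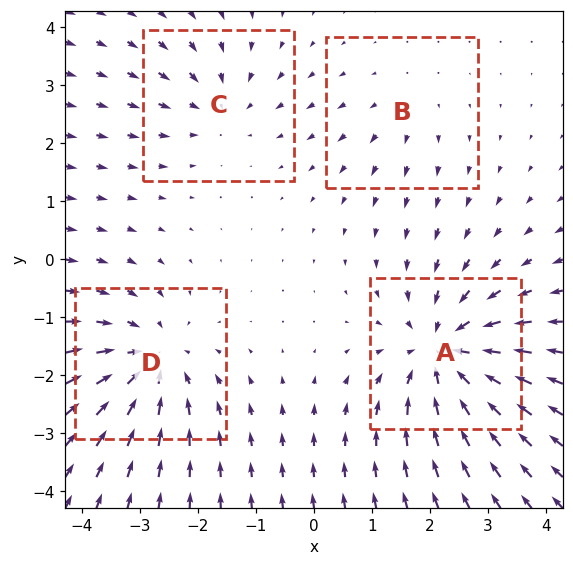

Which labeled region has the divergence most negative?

Divergence at each region's feature centre — A: about -6, B: about +2, C: about -3, D: about -5. Region A is most negative.

A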